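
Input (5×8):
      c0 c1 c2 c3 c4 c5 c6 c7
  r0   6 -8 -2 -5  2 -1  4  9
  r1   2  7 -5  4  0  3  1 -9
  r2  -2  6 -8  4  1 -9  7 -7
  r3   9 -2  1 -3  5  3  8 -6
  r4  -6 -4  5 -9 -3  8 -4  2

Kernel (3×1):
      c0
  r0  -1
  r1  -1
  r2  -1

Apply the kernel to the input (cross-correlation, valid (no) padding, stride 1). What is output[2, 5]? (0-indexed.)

The receptive field on the input at this output position is [-9 / 3 / 8]. Elementwise product with the kernel and sum: -9·-1 + 3·-1 + 8·-1.

-2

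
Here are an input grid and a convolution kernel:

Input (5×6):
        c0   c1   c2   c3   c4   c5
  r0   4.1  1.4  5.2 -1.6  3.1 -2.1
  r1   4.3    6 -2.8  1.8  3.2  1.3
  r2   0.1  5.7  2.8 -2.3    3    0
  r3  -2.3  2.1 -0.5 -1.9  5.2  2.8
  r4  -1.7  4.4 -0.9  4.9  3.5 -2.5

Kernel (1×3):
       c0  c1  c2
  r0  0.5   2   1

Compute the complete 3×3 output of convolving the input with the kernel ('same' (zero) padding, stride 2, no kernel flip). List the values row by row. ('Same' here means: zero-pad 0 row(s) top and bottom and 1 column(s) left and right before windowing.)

Output[0,0]: The receptive field on the zero-padded input at this output position is [0 4.1 1.4]. Elementwise product with the kernel and sum: 0·0.5 + 4.1·2 + 1.4·1.

9.6 9.5 3.3
5.9 6.15 4.85
1 5.3 6.95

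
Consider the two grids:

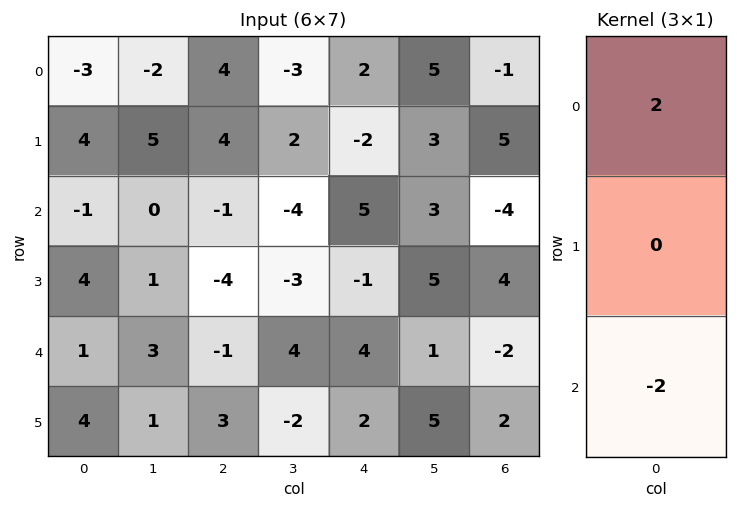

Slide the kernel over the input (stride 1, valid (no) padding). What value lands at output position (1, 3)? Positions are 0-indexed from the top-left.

10

The receptive field on the input at this output position is [2 / -4 / -3]. Elementwise product with the kernel and sum: 2·2 + -3·-2.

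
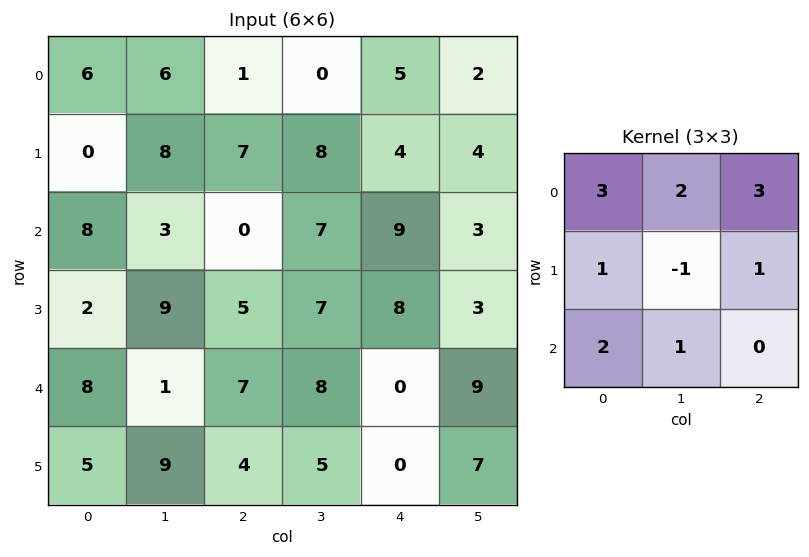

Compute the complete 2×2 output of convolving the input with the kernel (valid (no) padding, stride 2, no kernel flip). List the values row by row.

51 28
45 69

Output[0,0]: The receptive field on the input at this output position is [6 6 1 / 0 8 7 / 8 3 0]. Elementwise product with the kernel and sum: 6·3 + 6·2 + 1·3 + 0·1 + 8·-1 + 7·1 + 8·2 + 3·1.
Output[0,1]: The receptive field on the input at this output position is [1 0 5 / 7 8 4 / 0 7 9]. Elementwise product with the kernel and sum: 1·3 + 0·2 + 5·3 + 7·1 + 8·-1 + 4·1 + 0·2 + 7·1.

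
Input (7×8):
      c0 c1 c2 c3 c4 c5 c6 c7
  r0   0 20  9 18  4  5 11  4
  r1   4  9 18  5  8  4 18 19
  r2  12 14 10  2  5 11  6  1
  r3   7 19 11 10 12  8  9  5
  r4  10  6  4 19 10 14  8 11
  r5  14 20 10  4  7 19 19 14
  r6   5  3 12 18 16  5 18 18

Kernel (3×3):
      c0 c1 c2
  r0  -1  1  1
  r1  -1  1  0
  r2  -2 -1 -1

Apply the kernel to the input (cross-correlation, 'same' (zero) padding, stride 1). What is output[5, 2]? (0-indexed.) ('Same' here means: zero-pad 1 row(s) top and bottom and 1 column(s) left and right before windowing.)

The receptive field on the zero-padded input at this output position is [6 4 19 / 20 10 4 / 3 12 18]. Elementwise product with the kernel and sum: 6·-1 + 4·1 + 19·1 + 20·-1 + 10·1 + 3·-2 + 12·-1 + 18·-1.

-29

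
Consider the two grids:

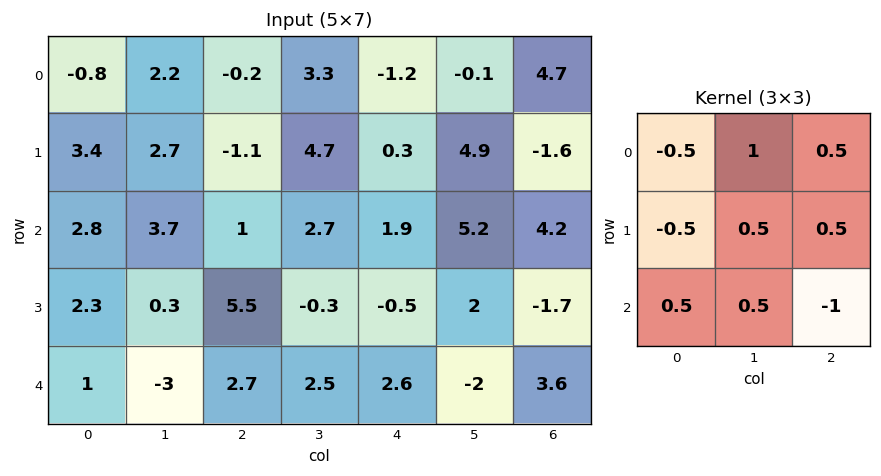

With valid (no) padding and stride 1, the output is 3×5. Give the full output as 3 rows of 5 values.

3.85 0.45 5.8 -5.55 3.7
-2.8 3.1 10.3 0.2 10.15
0.85 0.3 0 8.6 3.45

Output[0,0]: The receptive field on the input at this output position is [-0.8 2.2 -0.2 / 3.4 2.7 -1.1 / 2.8 3.7 1]. Elementwise product with the kernel and sum: -0.8·-0.5 + 2.2·1 + -0.2·0.5 + 3.4·-0.5 + 2.7·0.5 + -1.1·0.5 + 2.8·0.5 + 3.7·0.5 + 1·-1.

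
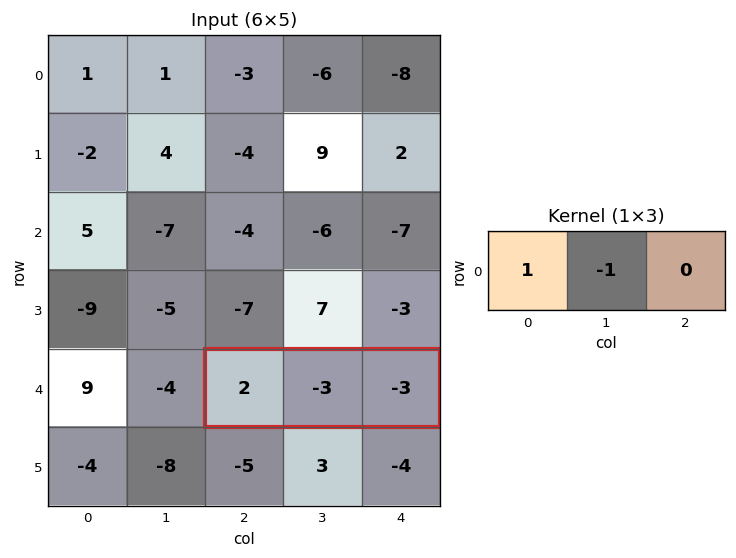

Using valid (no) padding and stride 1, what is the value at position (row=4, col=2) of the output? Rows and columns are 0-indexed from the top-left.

5

The receptive field on the input at this output position is [2 -3 -3]. Elementwise product with the kernel and sum: 2·1 + -3·-1.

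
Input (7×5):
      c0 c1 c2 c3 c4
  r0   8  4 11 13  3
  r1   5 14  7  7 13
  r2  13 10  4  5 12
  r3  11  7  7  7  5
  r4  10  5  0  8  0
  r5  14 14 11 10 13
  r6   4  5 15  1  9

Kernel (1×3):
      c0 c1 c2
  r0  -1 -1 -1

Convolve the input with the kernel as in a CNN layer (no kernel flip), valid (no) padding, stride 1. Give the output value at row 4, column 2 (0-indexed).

-8

The receptive field on the input at this output position is [0 8 0]. Elementwise product with the kernel and sum: 0·-1 + 8·-1 + 0·-1.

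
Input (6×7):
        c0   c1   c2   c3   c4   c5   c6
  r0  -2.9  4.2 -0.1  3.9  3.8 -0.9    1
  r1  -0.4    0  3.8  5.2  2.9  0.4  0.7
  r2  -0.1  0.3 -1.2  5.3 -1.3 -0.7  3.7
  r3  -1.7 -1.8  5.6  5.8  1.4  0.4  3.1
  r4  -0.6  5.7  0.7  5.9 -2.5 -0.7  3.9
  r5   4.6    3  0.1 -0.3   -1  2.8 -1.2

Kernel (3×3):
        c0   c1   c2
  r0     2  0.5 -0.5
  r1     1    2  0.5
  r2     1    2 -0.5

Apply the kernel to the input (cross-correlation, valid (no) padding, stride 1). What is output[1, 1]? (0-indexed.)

The receptive field on the input at this output position is [0 3.8 5.2 / 0.3 -1.2 5.3 / -1.8 5.6 5.8]. Elementwise product with the kernel and sum: 0·2 + 3.8·0.5 + 5.2·-0.5 + 0.3·1 + -1.2·2 + 5.3·0.5 + -1.8·1 + 5.6·2 + 5.8·-0.5.

6.35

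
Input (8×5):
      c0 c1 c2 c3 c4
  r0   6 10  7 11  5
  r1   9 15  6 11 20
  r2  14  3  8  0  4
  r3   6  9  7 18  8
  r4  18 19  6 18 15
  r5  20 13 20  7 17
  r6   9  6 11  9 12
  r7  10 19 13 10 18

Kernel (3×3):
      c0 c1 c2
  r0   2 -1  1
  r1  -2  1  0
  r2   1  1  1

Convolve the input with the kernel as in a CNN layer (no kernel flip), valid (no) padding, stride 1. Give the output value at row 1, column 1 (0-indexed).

71

The receptive field on the input at this output position is [15 6 11 / 3 8 0 / 9 7 18]. Elementwise product with the kernel and sum: 15·2 + 6·-1 + 11·1 + 3·-2 + 8·1 + 9·1 + 7·1 + 18·1.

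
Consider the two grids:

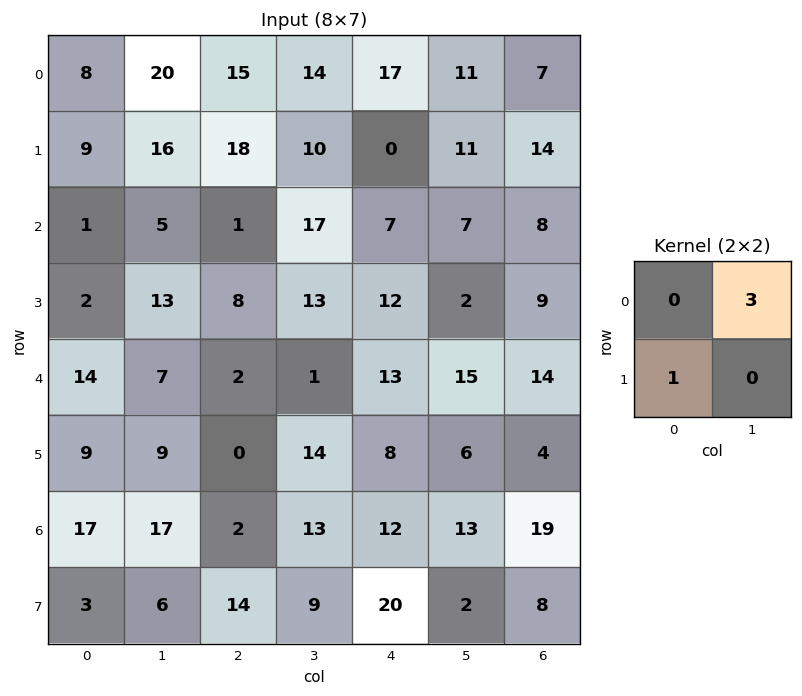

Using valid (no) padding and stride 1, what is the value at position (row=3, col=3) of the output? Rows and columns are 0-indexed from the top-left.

37

The receptive field on the input at this output position is [13 12 / 1 13]. Elementwise product with the kernel and sum: 12·3 + 1·1.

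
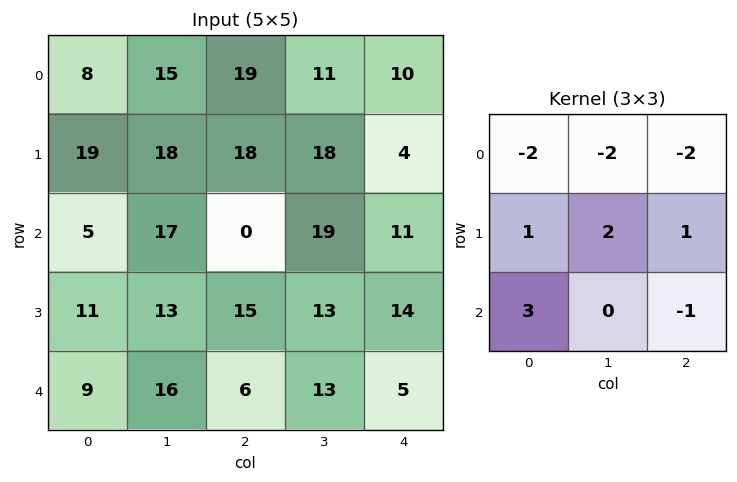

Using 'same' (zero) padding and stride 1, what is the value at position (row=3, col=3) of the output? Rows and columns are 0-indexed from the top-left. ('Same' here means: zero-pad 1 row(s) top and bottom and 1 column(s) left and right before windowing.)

8

The receptive field on the zero-padded input at this output position is [0 19 11 / 15 13 14 / 6 13 5]. Elementwise product with the kernel and sum: 0·-2 + 19·-2 + 11·-2 + 15·1 + 13·2 + 14·1 + 6·3 + 5·-1.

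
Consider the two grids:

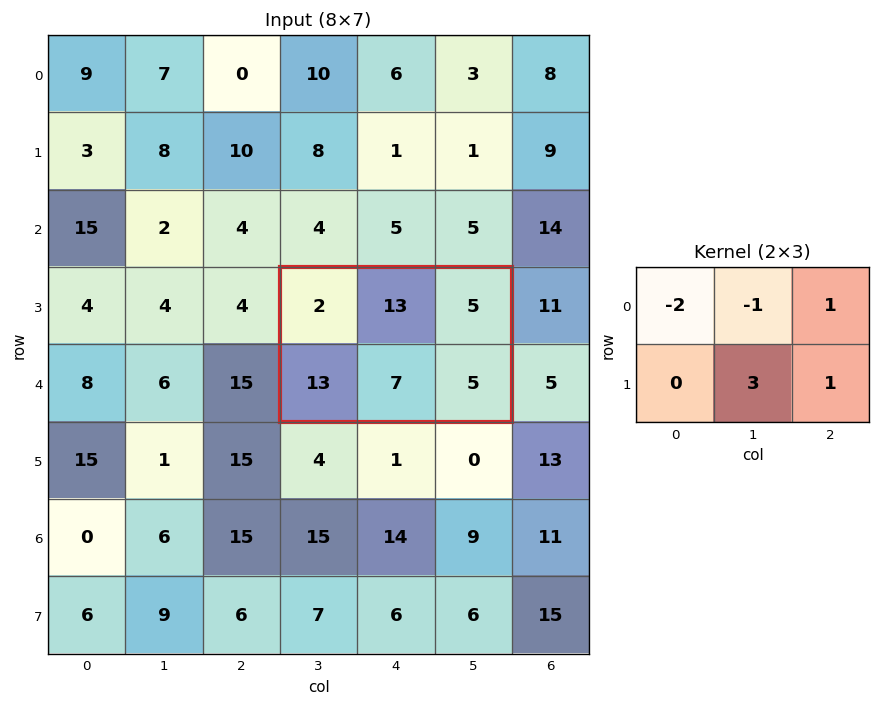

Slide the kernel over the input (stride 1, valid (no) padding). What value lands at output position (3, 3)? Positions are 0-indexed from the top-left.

14

The receptive field on the input at this output position is [2 13 5 / 13 7 5]. Elementwise product with the kernel and sum: 2·-2 + 13·-1 + 5·1 + 7·3 + 5·1.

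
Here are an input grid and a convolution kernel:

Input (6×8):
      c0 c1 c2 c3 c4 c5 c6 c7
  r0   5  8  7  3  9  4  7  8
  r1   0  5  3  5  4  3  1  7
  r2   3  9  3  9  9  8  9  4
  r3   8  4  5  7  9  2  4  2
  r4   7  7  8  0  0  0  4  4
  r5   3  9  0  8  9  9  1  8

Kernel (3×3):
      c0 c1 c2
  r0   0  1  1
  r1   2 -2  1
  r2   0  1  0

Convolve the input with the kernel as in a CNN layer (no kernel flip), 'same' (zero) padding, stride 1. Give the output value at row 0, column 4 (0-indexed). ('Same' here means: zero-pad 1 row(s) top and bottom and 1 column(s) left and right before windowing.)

-4

The receptive field on the zero-padded input at this output position is [0 0 0 / 3 9 4 / 5 4 3]. Elementwise product with the kernel and sum: 0·1 + 0·1 + 3·2 + 9·-2 + 4·1 + 4·1.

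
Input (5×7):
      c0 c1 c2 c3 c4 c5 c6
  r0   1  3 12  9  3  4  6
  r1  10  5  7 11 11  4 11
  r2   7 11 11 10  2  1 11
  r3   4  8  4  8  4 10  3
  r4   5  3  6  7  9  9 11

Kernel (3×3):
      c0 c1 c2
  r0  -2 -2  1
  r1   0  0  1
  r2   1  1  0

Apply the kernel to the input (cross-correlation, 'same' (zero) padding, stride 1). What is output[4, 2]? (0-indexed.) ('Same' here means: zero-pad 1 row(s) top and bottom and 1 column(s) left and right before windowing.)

The receptive field on the zero-padded input at this output position is [8 4 8 / 3 6 7 / 0 0 0]. Elementwise product with the kernel and sum: 8·-2 + 4·-2 + 8·1 + 7·1 + 0·1 + 0·1.

-9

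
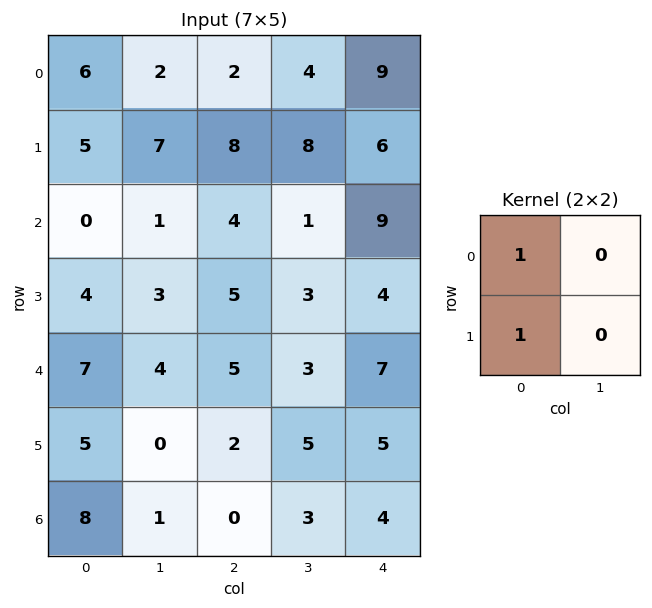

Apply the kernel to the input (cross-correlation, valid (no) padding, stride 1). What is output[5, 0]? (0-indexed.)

The receptive field on the input at this output position is [5 0 / 8 1]. Elementwise product with the kernel and sum: 5·1 + 8·1.

13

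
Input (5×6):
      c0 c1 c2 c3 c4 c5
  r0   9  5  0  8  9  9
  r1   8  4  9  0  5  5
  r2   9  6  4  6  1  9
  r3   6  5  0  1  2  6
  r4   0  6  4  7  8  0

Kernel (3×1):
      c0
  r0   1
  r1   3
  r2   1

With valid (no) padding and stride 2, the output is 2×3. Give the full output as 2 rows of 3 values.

42 31 25
27 8 15

Output[0,0]: The receptive field on the input at this output position is [9 / 8 / 9]. Elementwise product with the kernel and sum: 9·1 + 8·3 + 9·1.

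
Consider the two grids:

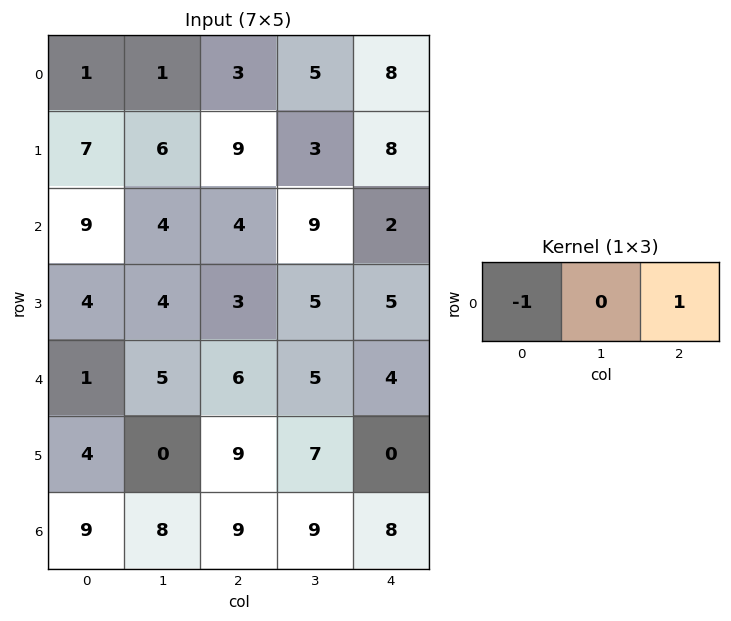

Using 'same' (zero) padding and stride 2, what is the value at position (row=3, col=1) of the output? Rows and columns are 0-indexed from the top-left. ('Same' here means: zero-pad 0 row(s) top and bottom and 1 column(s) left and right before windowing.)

1

The receptive field on the zero-padded input at this output position is [8 9 9]. Elementwise product with the kernel and sum: 8·-1 + 9·1.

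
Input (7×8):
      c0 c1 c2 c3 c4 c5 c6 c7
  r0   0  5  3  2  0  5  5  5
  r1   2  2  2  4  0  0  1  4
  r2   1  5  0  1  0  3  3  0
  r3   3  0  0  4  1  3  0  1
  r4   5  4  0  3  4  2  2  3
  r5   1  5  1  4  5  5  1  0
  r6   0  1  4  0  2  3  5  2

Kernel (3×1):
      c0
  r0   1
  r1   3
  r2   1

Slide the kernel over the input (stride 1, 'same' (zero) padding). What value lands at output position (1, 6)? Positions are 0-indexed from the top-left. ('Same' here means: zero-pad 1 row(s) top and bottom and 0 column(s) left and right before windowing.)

11

The receptive field on the zero-padded input at this output position is [5 / 1 / 3]. Elementwise product with the kernel and sum: 5·1 + 1·3 + 3·1.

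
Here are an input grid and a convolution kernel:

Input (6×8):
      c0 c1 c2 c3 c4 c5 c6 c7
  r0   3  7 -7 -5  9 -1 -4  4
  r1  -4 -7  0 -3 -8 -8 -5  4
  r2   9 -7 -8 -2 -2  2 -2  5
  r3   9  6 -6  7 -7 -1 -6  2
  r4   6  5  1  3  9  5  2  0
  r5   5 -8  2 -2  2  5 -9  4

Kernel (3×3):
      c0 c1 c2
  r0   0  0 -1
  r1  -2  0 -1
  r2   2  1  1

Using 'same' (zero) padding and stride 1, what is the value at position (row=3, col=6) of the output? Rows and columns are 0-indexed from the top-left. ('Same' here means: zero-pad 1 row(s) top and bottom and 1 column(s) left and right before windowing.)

7

The receptive field on the zero-padded input at this output position is [2 -2 5 / -1 -6 2 / 5 2 0]. Elementwise product with the kernel and sum: 5·-1 + -1·-2 + 2·-1 + 5·2 + 2·1 + 0·1.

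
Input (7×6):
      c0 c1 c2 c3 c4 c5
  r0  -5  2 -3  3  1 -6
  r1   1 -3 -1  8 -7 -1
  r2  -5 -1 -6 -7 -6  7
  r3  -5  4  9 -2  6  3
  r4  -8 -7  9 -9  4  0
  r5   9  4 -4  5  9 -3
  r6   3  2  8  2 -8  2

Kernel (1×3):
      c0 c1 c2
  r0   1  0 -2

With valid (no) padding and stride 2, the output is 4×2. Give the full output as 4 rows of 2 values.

Output[0,0]: The receptive field on the input at this output position is [-5 2 -3]. Elementwise product with the kernel and sum: -5·1 + -3·-2.
Output[0,1]: The receptive field on the input at this output position is [-3 3 1]. Elementwise product with the kernel and sum: -3·1 + 1·-2.

1 -5
7 6
-26 1
-13 24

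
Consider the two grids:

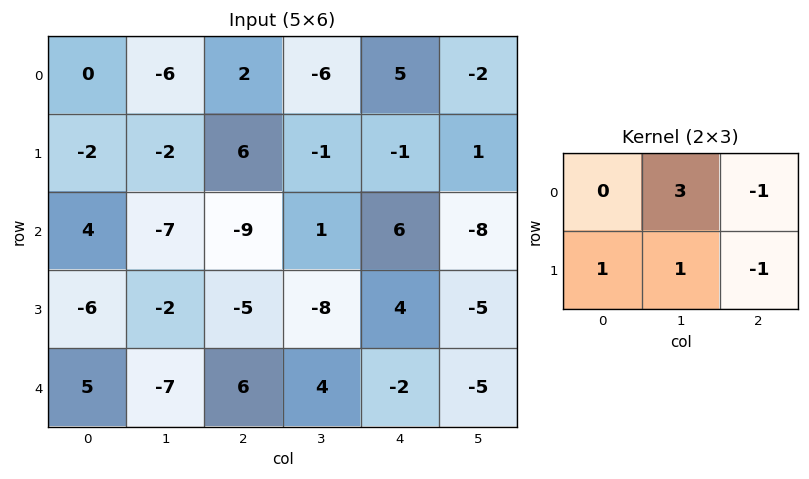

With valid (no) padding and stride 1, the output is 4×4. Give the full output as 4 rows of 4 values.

Output[0,0]: The receptive field on the input at this output position is [0 -6 2 / -2 -2 6]. Elementwise product with the kernel and sum: -6·3 + 2·-1 + -2·1 + -2·1 + 6·-1.

-30 17 -17 14
-6 2 -16 11
-15 -27 -20 27
-9 -12 -16 24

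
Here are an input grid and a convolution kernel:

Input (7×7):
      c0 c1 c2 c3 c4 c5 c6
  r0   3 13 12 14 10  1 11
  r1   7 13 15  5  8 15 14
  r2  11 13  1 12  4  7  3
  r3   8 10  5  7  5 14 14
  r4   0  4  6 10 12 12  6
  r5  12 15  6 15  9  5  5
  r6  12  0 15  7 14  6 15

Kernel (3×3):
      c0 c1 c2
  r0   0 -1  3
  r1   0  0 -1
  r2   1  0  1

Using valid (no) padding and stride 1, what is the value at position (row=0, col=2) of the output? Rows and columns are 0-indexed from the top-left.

The receptive field on the input at this output position is [12 14 10 / 15 5 8 / 1 12 4]. Elementwise product with the kernel and sum: 14·-1 + 10·3 + 8·-1 + 1·1 + 4·1.

13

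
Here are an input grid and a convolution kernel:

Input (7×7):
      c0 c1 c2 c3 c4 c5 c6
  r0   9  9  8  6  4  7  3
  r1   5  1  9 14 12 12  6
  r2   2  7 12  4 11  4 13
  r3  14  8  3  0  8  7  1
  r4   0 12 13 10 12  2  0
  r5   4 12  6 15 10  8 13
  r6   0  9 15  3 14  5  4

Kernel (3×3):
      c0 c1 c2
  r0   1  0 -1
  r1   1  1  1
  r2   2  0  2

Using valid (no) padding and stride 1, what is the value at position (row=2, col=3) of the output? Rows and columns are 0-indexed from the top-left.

The receptive field on the input at this output position is [4 11 4 / 0 8 7 / 10 12 2]. Elementwise product with the kernel and sum: 4·1 + 4·-1 + 0·1 + 8·1 + 7·1 + 10·2 + 2·2.

39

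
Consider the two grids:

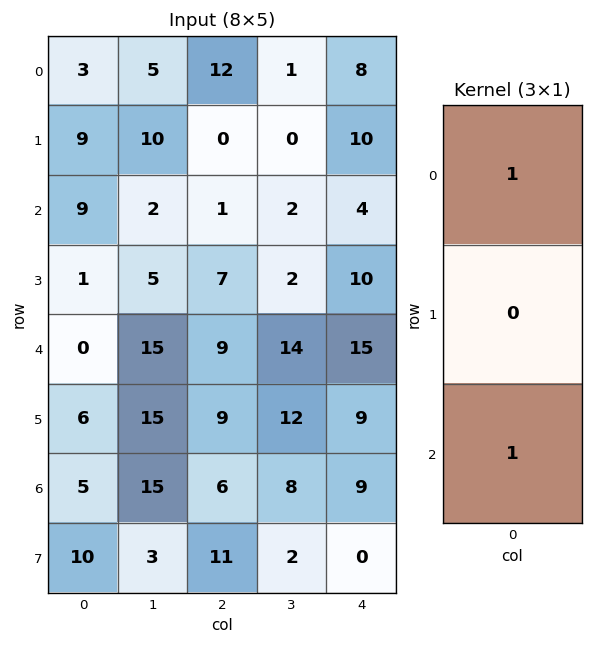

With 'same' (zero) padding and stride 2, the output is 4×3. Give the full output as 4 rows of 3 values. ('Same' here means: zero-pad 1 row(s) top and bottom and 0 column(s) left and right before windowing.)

9 0 10
10 7 20
7 16 19
16 20 9

Output[0,0]: The receptive field on the zero-padded input at this output position is [0 / 3 / 9]. Elementwise product with the kernel and sum: 0·1 + 9·1.
Output[0,1]: The receptive field on the zero-padded input at this output position is [0 / 12 / 0]. Elementwise product with the kernel and sum: 0·1 + 0·1.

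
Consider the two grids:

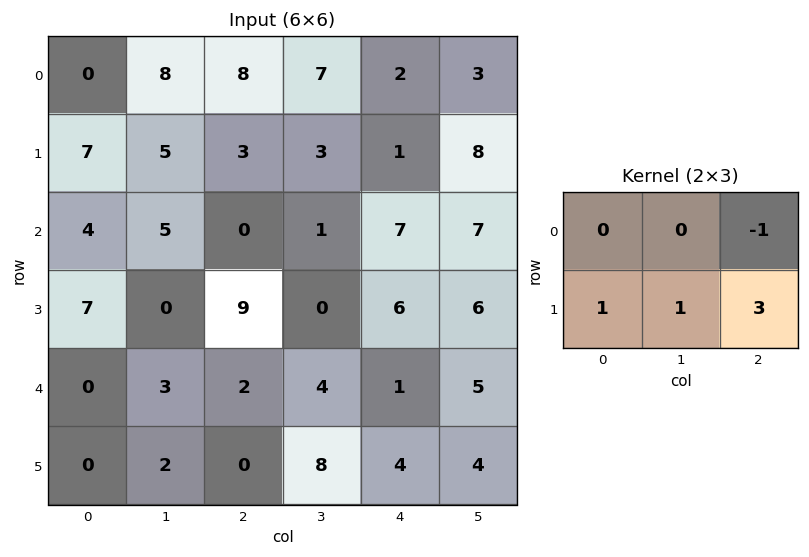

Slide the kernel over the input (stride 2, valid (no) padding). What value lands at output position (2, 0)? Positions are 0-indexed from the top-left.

0

The receptive field on the input at this output position is [0 3 2 / 0 2 0]. Elementwise product with the kernel and sum: 2·-1 + 0·1 + 2·1 + 0·3.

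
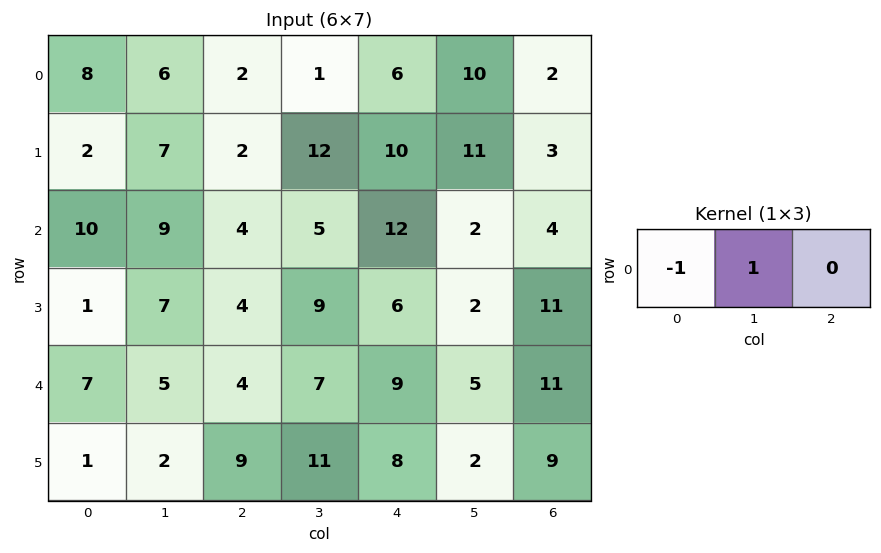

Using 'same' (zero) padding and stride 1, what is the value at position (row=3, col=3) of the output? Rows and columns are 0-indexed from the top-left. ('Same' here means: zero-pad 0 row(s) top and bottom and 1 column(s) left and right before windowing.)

5

The receptive field on the zero-padded input at this output position is [4 9 6]. Elementwise product with the kernel and sum: 4·-1 + 9·1.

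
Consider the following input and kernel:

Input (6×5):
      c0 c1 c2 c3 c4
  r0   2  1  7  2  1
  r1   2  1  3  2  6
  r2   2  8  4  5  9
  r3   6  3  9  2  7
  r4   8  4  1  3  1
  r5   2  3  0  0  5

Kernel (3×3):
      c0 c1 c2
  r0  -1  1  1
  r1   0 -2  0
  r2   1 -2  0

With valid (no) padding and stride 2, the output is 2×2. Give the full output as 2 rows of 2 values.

Output[0,0]: The receptive field on the input at this output position is [2 1 7 / 2 1 3 / 2 8 4]. Elementwise product with the kernel and sum: 2·-1 + 1·1 + 7·1 + 1·-2 + 2·1 + 8·-2.
Output[0,1]: The receptive field on the input at this output position is [7 2 1 / 3 2 6 / 4 5 9]. Elementwise product with the kernel and sum: 7·-1 + 2·1 + 1·1 + 2·-2 + 4·1 + 5·-2.

-10 -14
4 1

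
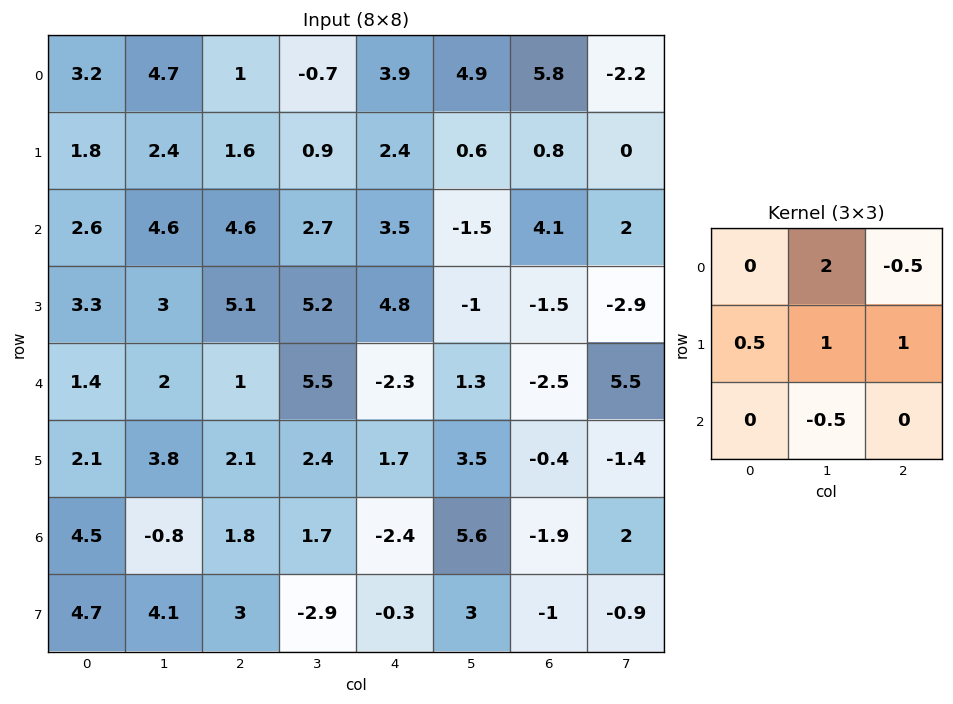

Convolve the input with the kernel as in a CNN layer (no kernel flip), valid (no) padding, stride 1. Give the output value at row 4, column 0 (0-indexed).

The receptive field on the input at this output position is [1.4 2 1 / 2.1 3.8 2.1 / 4.5 -0.8 1.8]. Elementwise product with the kernel and sum: 2·2 + 1·-0.5 + 2.1·0.5 + 3.8·1 + 2.1·1 + -0.8·-0.5.

10.85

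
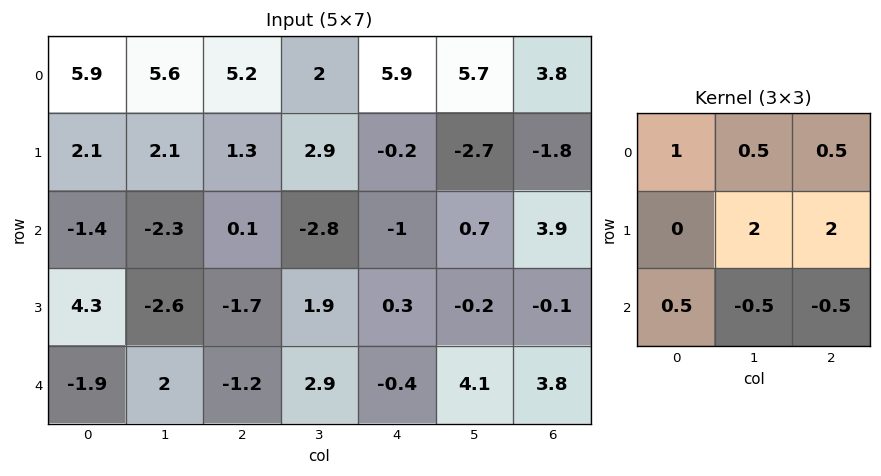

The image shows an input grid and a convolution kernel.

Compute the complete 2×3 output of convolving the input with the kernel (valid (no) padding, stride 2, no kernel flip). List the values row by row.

Output[0,0]: The receptive field on the input at this output position is [5.9 5.6 5.2 / 2.1 2.1 1.3 / -1.4 -2.3 0.1]. Elementwise product with the kernel and sum: 5.9·1 + 5.6·0.5 + 5.2·0.5 + 2.1·2 + 1.3·2 + -1.4·0.5 + -2.3·-0.5 + 0.1·-0.5.
Output[0,1]: The receptive field on the input at this output position is [5.2 2 5.9 / 1.3 2.9 -0.2 / 0.1 -2.8 -1]. Elementwise product with the kernel and sum: 5.2·1 + 2·0.5 + 5.9·0.5 + 2.9·2 + -0.2·2 + 0.1·0.5 + -2.8·-0.5 + -1·-0.5.

18.5 16.5 -1.15
-12.45 0.75 -3.45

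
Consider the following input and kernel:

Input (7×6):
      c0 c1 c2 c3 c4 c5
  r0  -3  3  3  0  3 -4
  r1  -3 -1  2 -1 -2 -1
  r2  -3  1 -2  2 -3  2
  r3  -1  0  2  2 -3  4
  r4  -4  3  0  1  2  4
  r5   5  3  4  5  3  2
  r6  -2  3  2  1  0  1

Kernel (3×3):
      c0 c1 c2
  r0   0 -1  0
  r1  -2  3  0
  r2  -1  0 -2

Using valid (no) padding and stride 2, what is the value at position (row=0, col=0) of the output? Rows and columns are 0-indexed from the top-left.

The receptive field on the input at this output position is [-3 3 3 / -3 -1 2 / -3 1 -2]. Elementwise product with the kernel and sum: 3·-1 + -3·-2 + -1·3 + -3·-1 + -2·-2.

7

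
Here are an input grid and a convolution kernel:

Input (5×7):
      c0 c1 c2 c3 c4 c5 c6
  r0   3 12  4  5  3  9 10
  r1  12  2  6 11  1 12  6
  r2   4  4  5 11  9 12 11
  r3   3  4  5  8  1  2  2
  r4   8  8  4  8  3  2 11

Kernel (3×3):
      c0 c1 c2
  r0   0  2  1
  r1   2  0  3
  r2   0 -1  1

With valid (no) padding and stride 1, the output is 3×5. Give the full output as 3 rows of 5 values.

71 56 26 76 47
34 67 53 73 81
30 57 39 51 52

Output[0,0]: The receptive field on the input at this output position is [3 12 4 / 12 2 6 / 4 4 5]. Elementwise product with the kernel and sum: 12·2 + 4·1 + 12·2 + 6·3 + 4·-1 + 5·1.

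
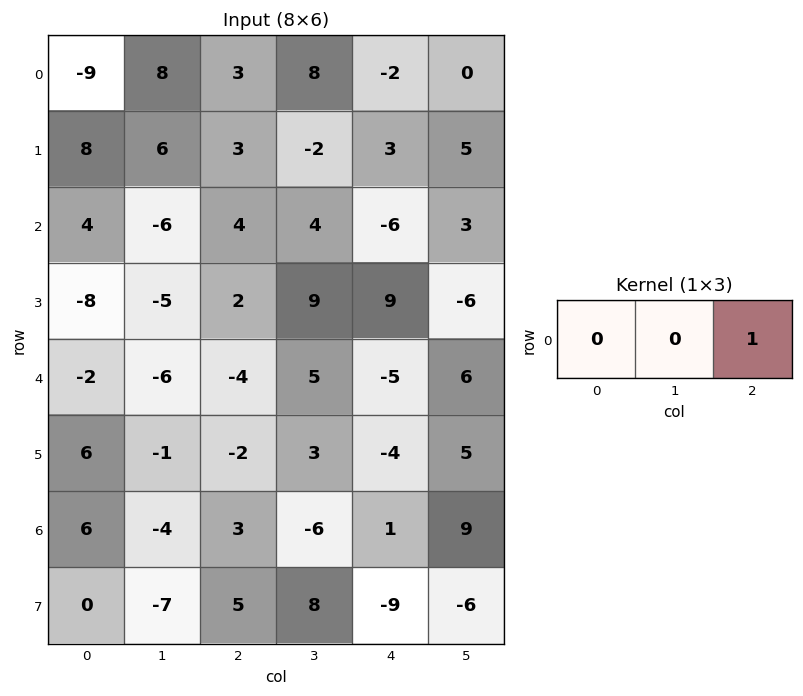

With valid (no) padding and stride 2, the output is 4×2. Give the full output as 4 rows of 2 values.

Output[0,0]: The receptive field on the input at this output position is [-9 8 3]. Elementwise product with the kernel and sum: 3·1.
Output[0,1]: The receptive field on the input at this output position is [3 8 -2]. Elementwise product with the kernel and sum: -2·1.

3 -2
4 -6
-4 -5
3 1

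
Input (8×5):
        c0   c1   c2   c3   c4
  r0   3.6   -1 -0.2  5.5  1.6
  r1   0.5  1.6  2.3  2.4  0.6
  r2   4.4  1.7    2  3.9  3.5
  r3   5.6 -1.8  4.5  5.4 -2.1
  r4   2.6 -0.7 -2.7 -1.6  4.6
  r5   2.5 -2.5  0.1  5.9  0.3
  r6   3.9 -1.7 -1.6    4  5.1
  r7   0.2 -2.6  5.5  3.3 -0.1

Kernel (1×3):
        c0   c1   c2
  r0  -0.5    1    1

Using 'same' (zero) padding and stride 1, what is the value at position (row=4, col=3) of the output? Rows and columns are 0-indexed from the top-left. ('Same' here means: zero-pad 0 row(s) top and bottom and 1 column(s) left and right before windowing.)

The receptive field on the zero-padded input at this output position is [-2.7 -1.6 4.6]. Elementwise product with the kernel and sum: -2.7·-0.5 + -1.6·1 + 4.6·1.

4.35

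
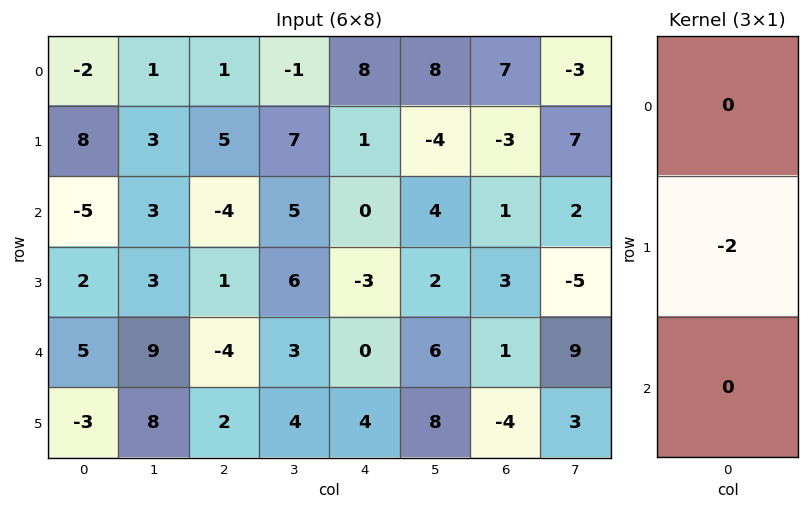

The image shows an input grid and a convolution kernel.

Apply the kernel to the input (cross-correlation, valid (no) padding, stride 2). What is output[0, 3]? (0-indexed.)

The receptive field on the input at this output position is [7 / -3 / 1]. Elementwise product with the kernel and sum: -3·-2.

6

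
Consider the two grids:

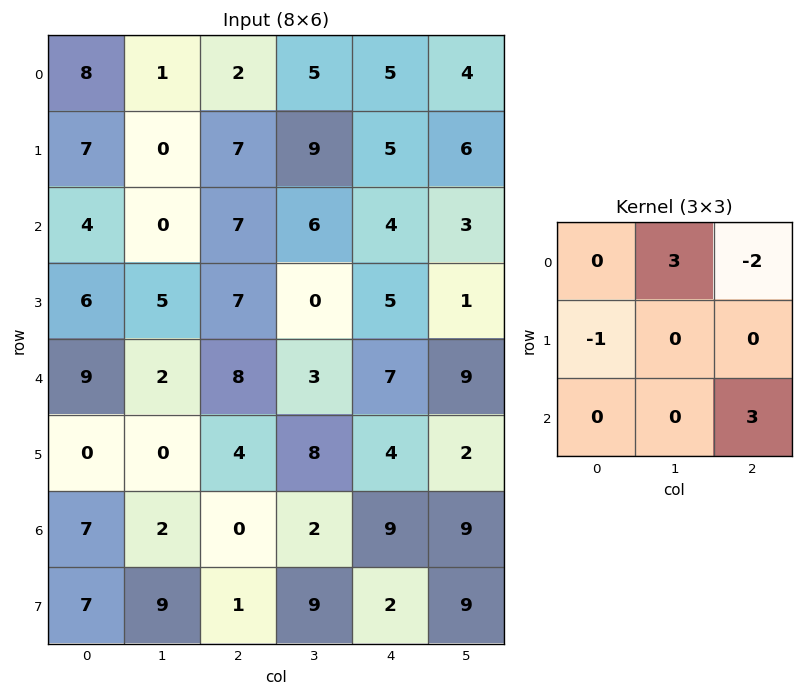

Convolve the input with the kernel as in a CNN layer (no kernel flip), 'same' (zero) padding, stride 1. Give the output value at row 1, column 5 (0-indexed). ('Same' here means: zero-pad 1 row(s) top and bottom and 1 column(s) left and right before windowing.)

The receptive field on the zero-padded input at this output position is [5 4 0 / 5 6 0 / 4 3 0]. Elementwise product with the kernel and sum: 4·3 + 0·-2 + 5·-1 + 0·3.

7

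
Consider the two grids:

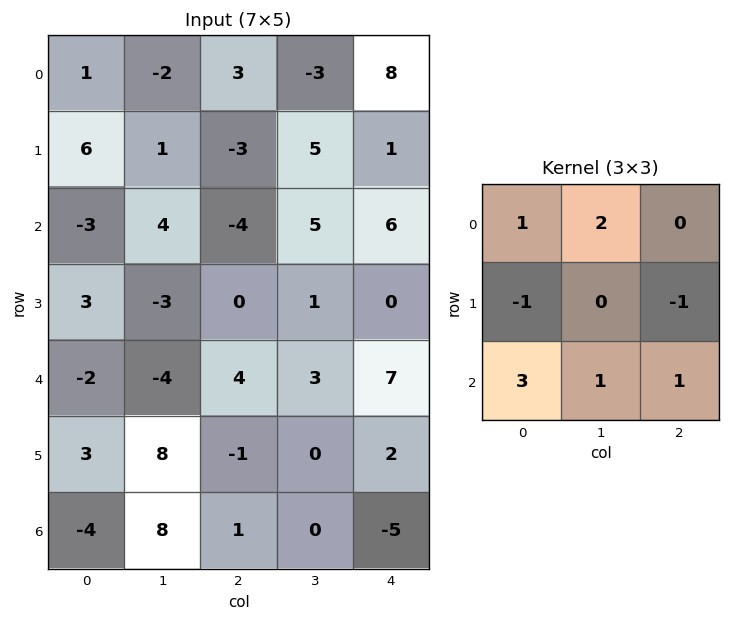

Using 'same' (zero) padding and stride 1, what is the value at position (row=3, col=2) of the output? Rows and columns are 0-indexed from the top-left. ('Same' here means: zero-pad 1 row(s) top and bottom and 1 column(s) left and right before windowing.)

-7

The receptive field on the zero-padded input at this output position is [4 -4 5 / -3 0 1 / -4 4 3]. Elementwise product with the kernel and sum: 4·1 + -4·2 + -3·-1 + 1·-1 + -4·3 + 4·1 + 3·1.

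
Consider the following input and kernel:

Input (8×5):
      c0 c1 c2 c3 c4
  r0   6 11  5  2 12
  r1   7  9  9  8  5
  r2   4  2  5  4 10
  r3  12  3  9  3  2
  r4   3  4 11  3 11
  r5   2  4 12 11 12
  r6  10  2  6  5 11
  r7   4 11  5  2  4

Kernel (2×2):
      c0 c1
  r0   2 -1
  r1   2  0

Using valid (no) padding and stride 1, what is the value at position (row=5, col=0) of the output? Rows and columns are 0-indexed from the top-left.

The receptive field on the input at this output position is [2 4 / 10 2]. Elementwise product with the kernel and sum: 2·2 + 4·-1 + 10·2.

20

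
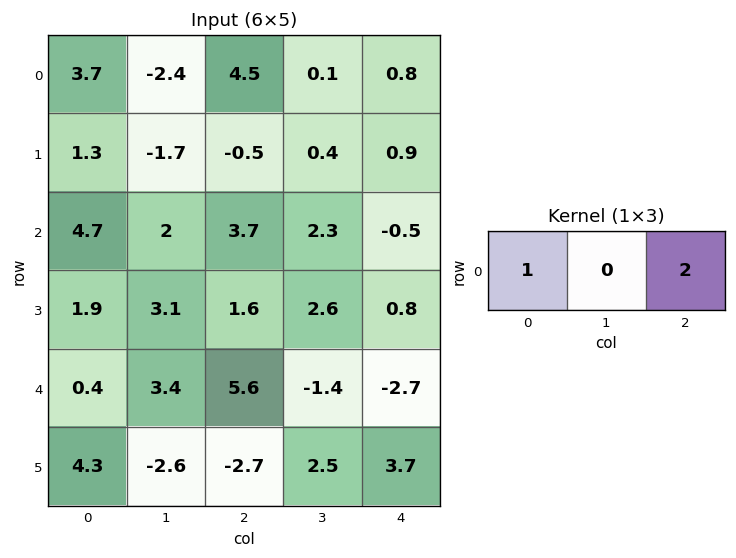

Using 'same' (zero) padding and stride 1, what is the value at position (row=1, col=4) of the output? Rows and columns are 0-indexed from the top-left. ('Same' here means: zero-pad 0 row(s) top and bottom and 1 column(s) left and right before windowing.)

The receptive field on the zero-padded input at this output position is [0.4 0.9 0]. Elementwise product with the kernel and sum: 0.4·1 + 0·2.

0.4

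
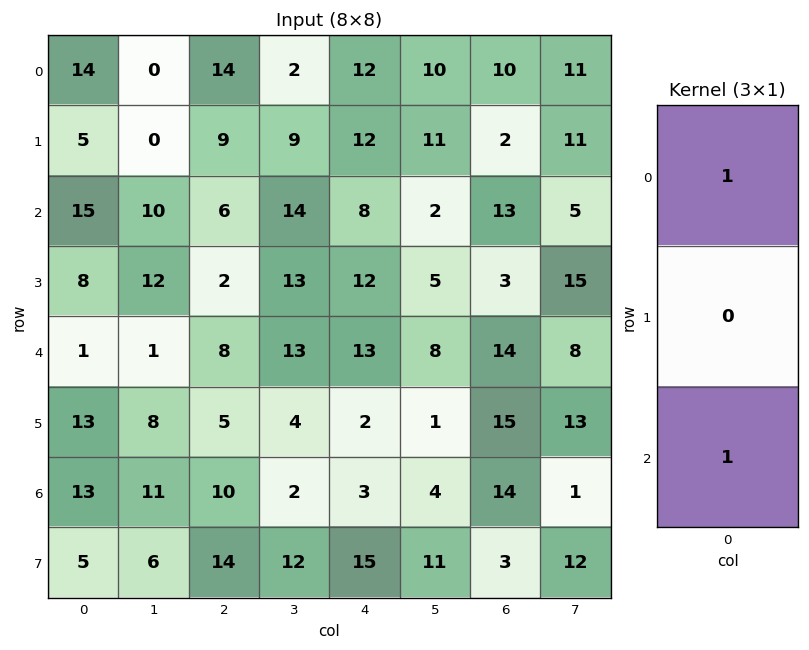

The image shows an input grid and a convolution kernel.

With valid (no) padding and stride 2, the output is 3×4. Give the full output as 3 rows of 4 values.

29 20 20 23
16 14 21 27
14 18 16 28

Output[0,0]: The receptive field on the input at this output position is [14 / 5 / 15]. Elementwise product with the kernel and sum: 14·1 + 15·1.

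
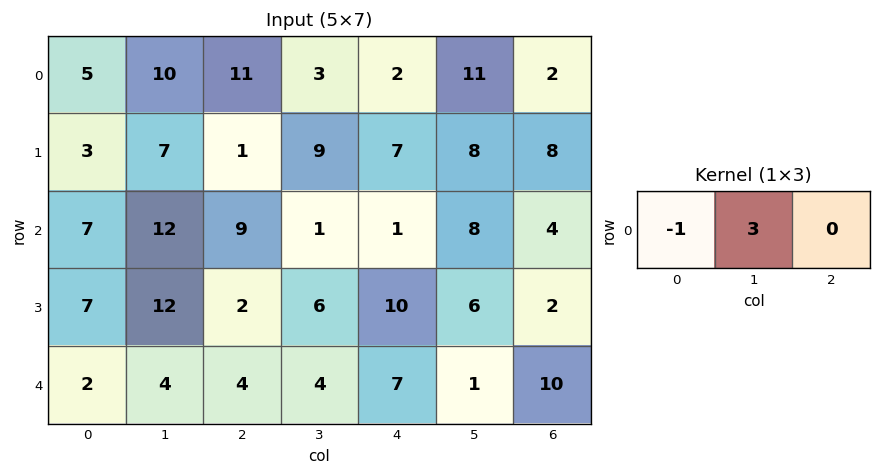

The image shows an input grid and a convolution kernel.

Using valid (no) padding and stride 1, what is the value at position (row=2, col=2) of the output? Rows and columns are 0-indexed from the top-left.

-6

The receptive field on the input at this output position is [9 1 1]. Elementwise product with the kernel and sum: 9·-1 + 1·3.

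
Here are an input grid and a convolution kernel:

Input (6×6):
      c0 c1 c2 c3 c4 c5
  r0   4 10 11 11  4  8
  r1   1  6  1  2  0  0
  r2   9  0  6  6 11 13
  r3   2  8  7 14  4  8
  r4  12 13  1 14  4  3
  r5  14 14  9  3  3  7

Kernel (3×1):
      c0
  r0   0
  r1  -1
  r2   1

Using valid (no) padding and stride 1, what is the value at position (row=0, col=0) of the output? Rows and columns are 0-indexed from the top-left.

The receptive field on the input at this output position is [4 / 1 / 9]. Elementwise product with the kernel and sum: 1·-1 + 9·1.

8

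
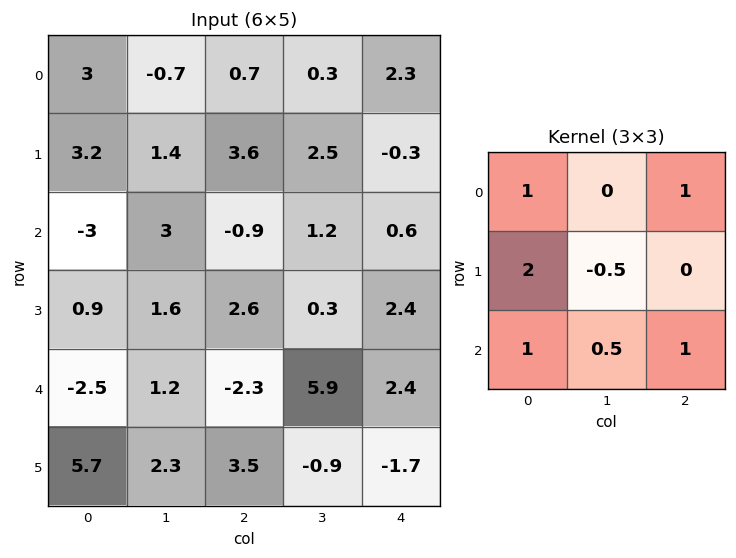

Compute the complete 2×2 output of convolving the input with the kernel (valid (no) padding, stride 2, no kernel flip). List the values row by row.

7 9.25
-7.1 7.8

Output[0,0]: The receptive field on the input at this output position is [3 -0.7 0.7 / 3.2 1.4 3.6 / -3 3 -0.9]. Elementwise product with the kernel and sum: 3·1 + 0.7·1 + 3.2·2 + 1.4·-0.5 + -3·1 + 3·0.5 + -0.9·1.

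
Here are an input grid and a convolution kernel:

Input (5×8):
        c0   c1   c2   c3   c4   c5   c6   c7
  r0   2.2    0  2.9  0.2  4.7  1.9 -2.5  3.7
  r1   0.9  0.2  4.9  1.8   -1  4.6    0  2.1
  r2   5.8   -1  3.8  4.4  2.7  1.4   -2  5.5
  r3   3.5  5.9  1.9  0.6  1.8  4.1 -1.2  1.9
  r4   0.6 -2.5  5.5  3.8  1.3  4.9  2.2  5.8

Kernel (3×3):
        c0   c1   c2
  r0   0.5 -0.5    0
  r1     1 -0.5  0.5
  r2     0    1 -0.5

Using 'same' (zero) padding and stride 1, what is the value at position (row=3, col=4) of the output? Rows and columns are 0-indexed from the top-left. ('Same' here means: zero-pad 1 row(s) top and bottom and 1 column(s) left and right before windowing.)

1.45

The receptive field on the zero-padded input at this output position is [4.4 2.7 1.4 / 0.6 1.8 4.1 / 3.8 1.3 4.9]. Elementwise product with the kernel and sum: 4.4·0.5 + 2.7·-0.5 + 0.6·1 + 1.8·-0.5 + 4.1·0.5 + 1.3·1 + 4.9·-0.5.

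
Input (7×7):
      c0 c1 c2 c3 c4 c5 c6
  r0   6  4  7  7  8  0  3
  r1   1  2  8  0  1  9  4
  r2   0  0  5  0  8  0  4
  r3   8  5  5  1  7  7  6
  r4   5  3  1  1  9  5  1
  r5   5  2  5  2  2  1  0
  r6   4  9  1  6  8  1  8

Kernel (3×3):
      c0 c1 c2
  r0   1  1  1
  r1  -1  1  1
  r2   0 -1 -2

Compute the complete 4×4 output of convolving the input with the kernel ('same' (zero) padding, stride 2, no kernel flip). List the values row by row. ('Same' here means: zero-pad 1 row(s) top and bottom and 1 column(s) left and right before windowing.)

5 2 -18 -1
-15 8 -3 11
12 1 24 9
20 7 8 8

Output[0,0]: The receptive field on the zero-padded input at this output position is [0 0 0 / 0 6 4 / 0 1 2]. Elementwise product with the kernel and sum: 0·1 + 0·1 + 0·1 + 0·-1 + 6·1 + 4·1 + 1·-1 + 2·-2.
Output[0,1]: The receptive field on the zero-padded input at this output position is [0 0 0 / 4 7 7 / 2 8 0]. Elementwise product with the kernel and sum: 0·1 + 0·1 + 0·1 + 4·-1 + 7·1 + 7·1 + 8·-1 + 0·-2.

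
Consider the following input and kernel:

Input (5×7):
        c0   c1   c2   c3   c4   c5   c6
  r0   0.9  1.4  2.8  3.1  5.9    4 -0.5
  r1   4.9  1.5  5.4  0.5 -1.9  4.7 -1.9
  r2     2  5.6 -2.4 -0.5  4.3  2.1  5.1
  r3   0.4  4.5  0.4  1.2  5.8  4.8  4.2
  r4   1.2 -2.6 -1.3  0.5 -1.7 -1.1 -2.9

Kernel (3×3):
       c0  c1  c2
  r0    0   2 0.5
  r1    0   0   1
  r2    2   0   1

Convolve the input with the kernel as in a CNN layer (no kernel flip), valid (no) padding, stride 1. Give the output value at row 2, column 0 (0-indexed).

11.5

The receptive field on the input at this output position is [2 5.6 -2.4 / 0.4 4.5 0.4 / 1.2 -2.6 -1.3]. Elementwise product with the kernel and sum: 5.6·2 + -2.4·0.5 + 0.4·1 + 1.2·2 + -1.3·1.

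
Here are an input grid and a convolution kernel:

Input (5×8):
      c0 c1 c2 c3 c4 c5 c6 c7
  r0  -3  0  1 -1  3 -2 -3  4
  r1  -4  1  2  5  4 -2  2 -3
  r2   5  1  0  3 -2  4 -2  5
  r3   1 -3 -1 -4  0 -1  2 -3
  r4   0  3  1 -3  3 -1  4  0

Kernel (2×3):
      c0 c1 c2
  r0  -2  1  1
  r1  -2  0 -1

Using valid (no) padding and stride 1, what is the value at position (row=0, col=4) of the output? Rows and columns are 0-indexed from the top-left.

-21

The receptive field on the input at this output position is [3 -2 -3 / 4 -2 2]. Elementwise product with the kernel and sum: 3·-2 + -2·1 + -3·1 + 4·-2 + 2·-1.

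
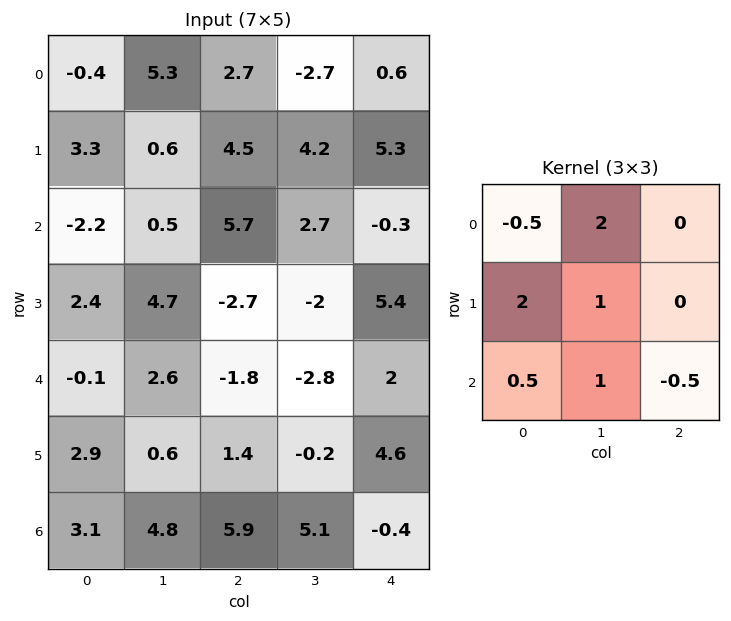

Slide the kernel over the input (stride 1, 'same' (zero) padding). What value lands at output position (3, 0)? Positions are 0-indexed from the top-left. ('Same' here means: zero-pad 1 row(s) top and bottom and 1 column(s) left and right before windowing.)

-3.4

The receptive field on the zero-padded input at this output position is [0 -2.2 0.5 / 0 2.4 4.7 / 0 -0.1 2.6]. Elementwise product with the kernel and sum: 0·-0.5 + -2.2·2 + 0·2 + 2.4·1 + 0·0.5 + -0.1·1 + 2.6·-0.5.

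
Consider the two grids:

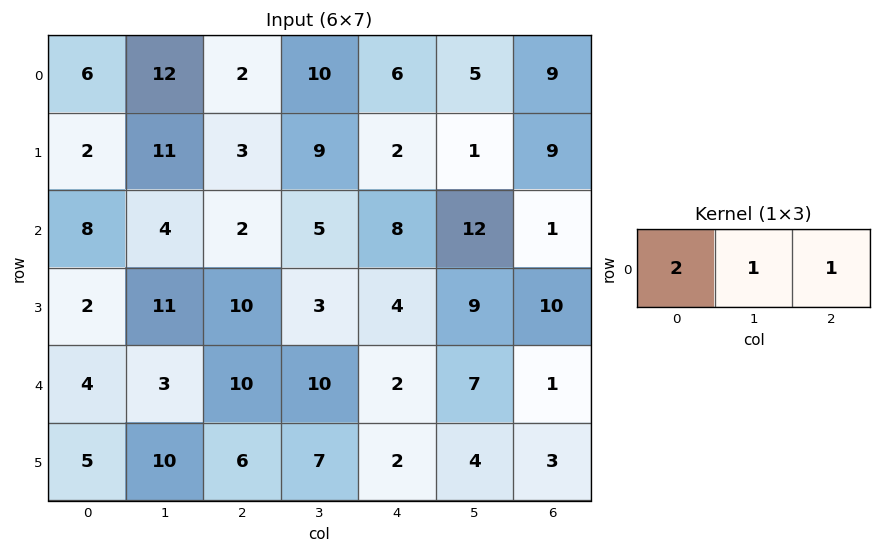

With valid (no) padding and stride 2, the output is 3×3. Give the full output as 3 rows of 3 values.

Output[0,0]: The receptive field on the input at this output position is [6 12 2]. Elementwise product with the kernel and sum: 6·2 + 12·1 + 2·1.

26 20 26
22 17 29
21 32 12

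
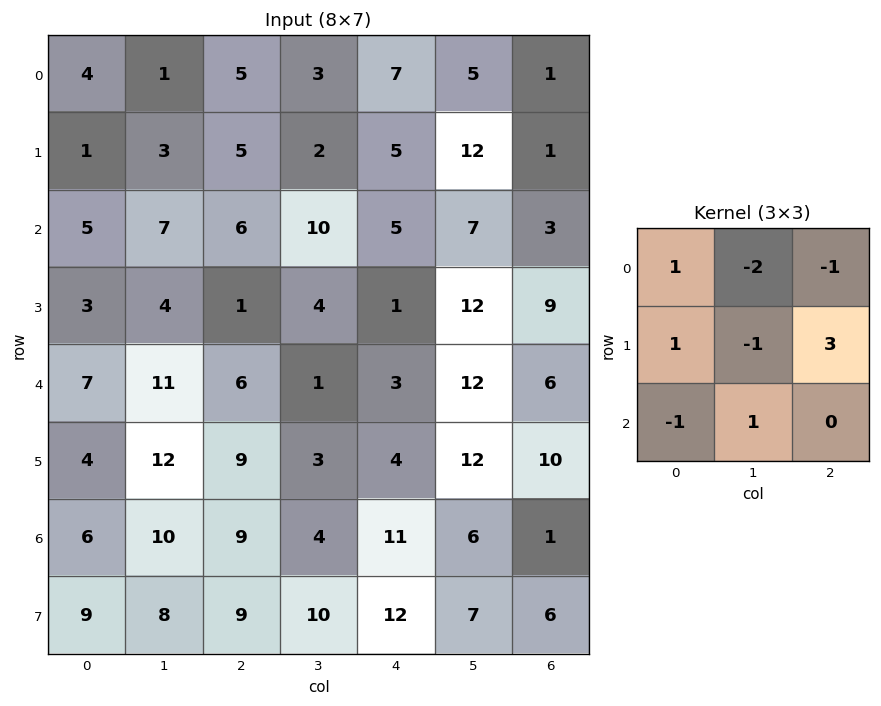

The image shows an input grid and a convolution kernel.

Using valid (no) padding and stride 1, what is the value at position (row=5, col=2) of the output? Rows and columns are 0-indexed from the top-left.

38

The receptive field on the input at this output position is [9 3 4 / 9 4 11 / 9 10 12]. Elementwise product with the kernel and sum: 9·1 + 3·-2 + 4·-1 + 9·1 + 4·-1 + 11·3 + 9·-1 + 10·1.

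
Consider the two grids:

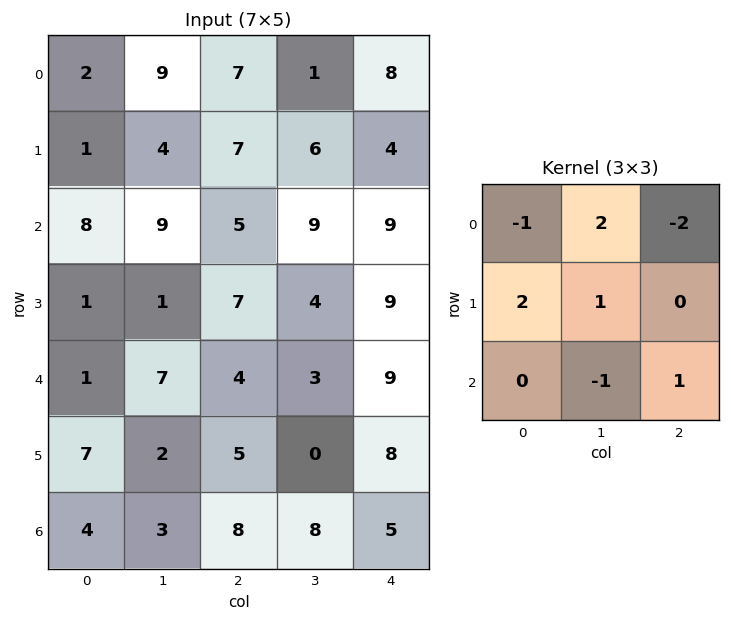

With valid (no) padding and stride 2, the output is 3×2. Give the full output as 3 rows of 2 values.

Output[0,0]: The receptive field on the input at this output position is [2 9 7 / 1 4 7 / 8 9 5]. Elementwise product with the kernel and sum: 2·-1 + 9·2 + 7·-2 + 1·2 + 4·1 + 9·-1 + 5·1.

4 -1
0 19
26 -9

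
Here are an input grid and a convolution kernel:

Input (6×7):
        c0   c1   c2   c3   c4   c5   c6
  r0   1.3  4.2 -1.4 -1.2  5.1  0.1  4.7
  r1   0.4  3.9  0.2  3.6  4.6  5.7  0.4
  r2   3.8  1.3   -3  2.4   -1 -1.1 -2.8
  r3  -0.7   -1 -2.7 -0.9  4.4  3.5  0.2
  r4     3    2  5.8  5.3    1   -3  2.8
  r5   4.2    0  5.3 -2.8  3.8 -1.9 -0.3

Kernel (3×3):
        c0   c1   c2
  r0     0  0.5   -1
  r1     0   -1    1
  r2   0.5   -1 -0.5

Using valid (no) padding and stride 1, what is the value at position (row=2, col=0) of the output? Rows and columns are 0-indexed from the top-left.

-1.45

The receptive field on the input at this output position is [3.8 1.3 -3 / -0.7 -1 -2.7 / 3 2 5.8]. Elementwise product with the kernel and sum: 1.3·0.5 + -3·-1 + -1·-1 + -2.7·1 + 3·0.5 + 2·-1 + 5.8·-0.5.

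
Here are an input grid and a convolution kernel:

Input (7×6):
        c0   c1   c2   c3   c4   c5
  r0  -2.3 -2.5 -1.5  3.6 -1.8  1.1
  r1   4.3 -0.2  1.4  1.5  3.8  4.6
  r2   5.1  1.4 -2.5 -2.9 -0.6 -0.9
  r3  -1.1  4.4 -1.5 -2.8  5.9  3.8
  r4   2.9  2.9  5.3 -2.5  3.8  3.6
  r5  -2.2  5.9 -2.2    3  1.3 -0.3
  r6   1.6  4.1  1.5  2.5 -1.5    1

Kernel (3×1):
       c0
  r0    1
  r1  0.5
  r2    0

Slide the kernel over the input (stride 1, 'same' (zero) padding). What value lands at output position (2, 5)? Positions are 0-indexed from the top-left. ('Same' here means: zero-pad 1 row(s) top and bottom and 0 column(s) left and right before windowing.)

4.15

The receptive field on the zero-padded input at this output position is [4.6 / -0.9 / 3.8]. Elementwise product with the kernel and sum: 4.6·1 + -0.9·0.5.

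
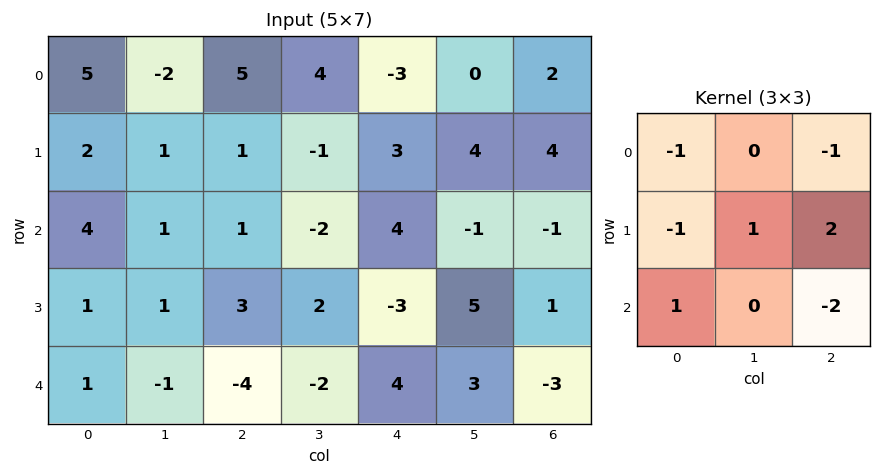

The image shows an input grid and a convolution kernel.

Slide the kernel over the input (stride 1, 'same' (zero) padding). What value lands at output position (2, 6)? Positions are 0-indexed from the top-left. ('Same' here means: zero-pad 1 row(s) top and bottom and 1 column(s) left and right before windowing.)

The receptive field on the zero-padded input at this output position is [4 4 0 / -1 -1 0 / 5 1 0]. Elementwise product with the kernel and sum: 4·-1 + 0·-1 + -1·-1 + -1·1 + 0·2 + 5·1 + 0·-2.

1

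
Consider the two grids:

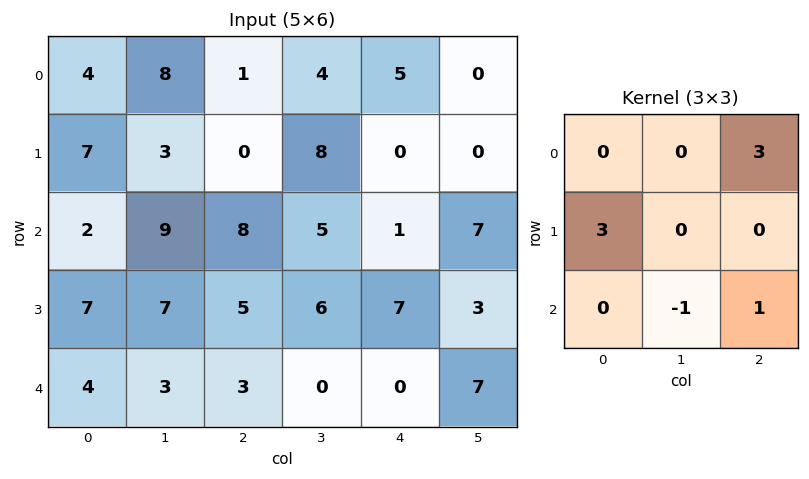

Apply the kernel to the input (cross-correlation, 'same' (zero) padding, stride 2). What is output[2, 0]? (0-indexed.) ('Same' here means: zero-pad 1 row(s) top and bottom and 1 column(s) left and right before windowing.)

The receptive field on the zero-padded input at this output position is [0 7 7 / 0 4 3 / 0 0 0]. Elementwise product with the kernel and sum: 7·3 + 0·3 + 0·-1 + 0·1.

21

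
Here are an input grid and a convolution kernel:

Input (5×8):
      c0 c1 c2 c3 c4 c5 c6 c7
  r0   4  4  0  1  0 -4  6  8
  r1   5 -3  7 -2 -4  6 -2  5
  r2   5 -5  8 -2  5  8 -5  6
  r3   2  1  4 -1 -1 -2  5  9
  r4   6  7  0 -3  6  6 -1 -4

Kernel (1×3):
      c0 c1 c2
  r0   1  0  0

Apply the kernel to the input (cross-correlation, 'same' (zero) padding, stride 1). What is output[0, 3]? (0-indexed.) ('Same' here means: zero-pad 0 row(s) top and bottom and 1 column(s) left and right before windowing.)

The receptive field on the zero-padded input at this output position is [0 1 0]. Elementwise product with the kernel and sum: 0·1.

0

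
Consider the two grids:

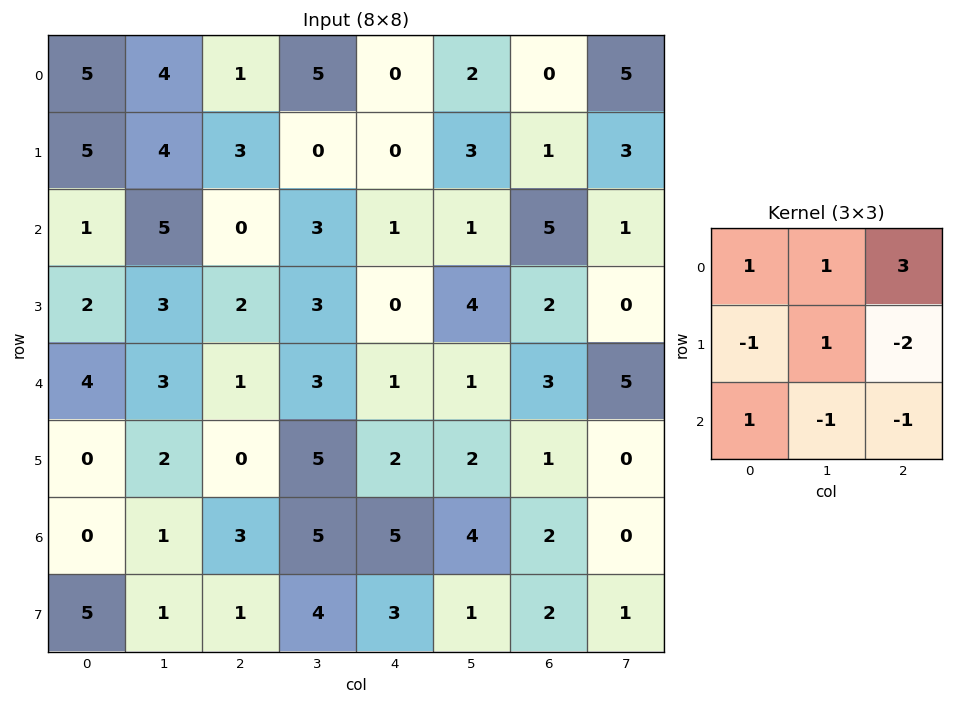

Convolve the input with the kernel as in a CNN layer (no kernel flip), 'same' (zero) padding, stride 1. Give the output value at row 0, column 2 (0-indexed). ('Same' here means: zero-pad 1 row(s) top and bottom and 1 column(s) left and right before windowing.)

-12

The receptive field on the zero-padded input at this output position is [0 0 0 / 4 1 5 / 4 3 0]. Elementwise product with the kernel and sum: 0·1 + 0·1 + 0·3 + 4·-1 + 1·1 + 5·-2 + 4·1 + 3·-1 + 0·-1.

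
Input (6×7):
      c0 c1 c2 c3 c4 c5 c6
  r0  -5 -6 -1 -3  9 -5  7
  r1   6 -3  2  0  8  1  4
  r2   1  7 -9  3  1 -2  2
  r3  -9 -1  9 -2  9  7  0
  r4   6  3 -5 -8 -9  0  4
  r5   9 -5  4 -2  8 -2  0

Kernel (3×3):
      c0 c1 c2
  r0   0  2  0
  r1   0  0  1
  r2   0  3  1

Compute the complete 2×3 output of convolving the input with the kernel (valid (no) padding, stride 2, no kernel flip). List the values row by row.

Output[0,0]: The receptive field on the input at this output position is [-5 -6 -1 / 6 -3 2 / 1 7 -9]. Elementwise product with the kernel and sum: -6·2 + 2·1 + 7·3 + -9·1.
Output[0,1]: The receptive field on the input at this output position is [-1 -3 9 / 2 0 8 / -9 3 1]. Elementwise product with the kernel and sum: -3·2 + 8·1 + 3·3 + 1·1.

2 12 -10
27 -18 0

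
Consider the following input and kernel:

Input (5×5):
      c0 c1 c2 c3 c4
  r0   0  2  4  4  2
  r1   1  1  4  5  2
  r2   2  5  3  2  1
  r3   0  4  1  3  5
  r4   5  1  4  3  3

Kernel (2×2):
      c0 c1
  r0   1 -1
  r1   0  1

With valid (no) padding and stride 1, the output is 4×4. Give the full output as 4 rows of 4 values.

Output[0,0]: The receptive field on the input at this output position is [0 2 / 1 1]. Elementwise product with the kernel and sum: 0·1 + 2·-1 + 1·1.

-1 2 5 4
5 0 1 4
1 3 4 6
-3 7 1 1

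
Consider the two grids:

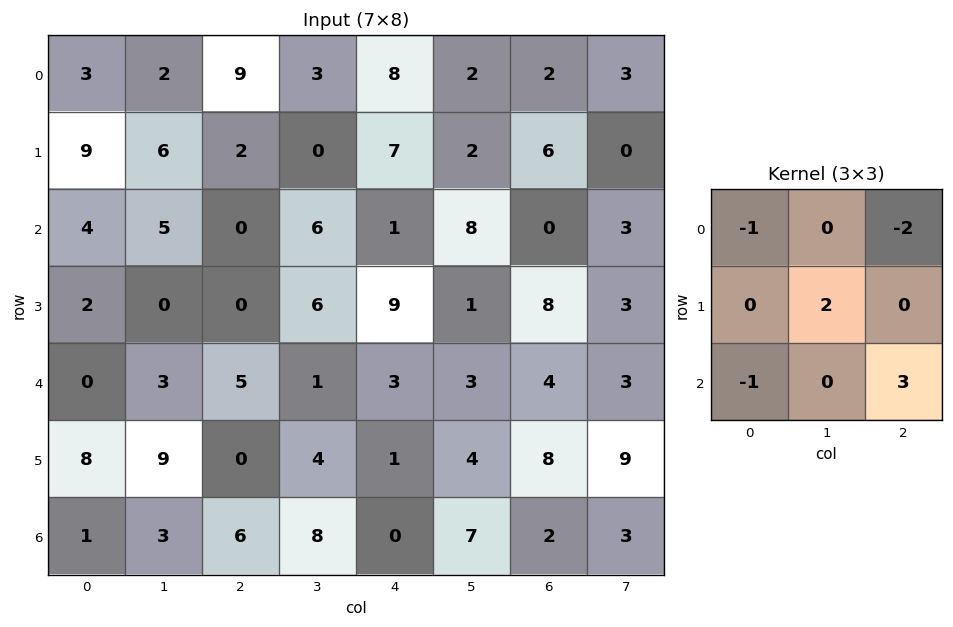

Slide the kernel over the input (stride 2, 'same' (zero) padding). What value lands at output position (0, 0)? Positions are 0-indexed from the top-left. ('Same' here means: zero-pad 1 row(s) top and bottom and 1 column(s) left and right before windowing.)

24

The receptive field on the zero-padded input at this output position is [0 0 0 / 0 3 2 / 0 9 6]. Elementwise product with the kernel and sum: 0·-1 + 0·-2 + 3·2 + 0·-1 + 6·3.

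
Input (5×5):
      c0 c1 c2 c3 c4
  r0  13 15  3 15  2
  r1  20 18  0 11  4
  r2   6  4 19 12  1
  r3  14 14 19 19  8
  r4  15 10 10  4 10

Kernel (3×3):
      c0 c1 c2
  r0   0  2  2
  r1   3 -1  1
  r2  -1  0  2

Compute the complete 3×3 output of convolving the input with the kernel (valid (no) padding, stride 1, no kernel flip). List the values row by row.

Output[0,0]: The receptive field on the input at this output position is [13 15 3 / 20 18 0 / 6 4 19]. Elementwise product with the kernel and sum: 15·2 + 3·2 + 20·3 + 18·-1 + 0·1 + 6·-1 + 19·2.
Output[0,1]: The receptive field on the input at this output position is [15 3 15 / 18 0 11 / 4 19 12]. Elementwise product with the kernel and sum: 3·2 + 15·2 + 18·3 + 0·-1 + 11·1 + 4·-1 + 12·2.

110 121 10
93 51 73
98 102 82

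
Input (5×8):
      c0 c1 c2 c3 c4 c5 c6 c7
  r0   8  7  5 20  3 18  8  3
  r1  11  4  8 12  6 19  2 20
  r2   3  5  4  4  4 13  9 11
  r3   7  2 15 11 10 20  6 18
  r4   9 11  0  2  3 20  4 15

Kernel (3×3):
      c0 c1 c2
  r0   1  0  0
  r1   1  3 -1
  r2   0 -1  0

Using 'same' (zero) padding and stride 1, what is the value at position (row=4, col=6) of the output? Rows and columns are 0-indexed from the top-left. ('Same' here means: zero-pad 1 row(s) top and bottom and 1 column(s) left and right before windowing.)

37

The receptive field on the zero-padded input at this output position is [20 6 18 / 20 4 15 / 0 0 0]. Elementwise product with the kernel and sum: 20·1 + 20·1 + 4·3 + 15·-1 + 0·-1.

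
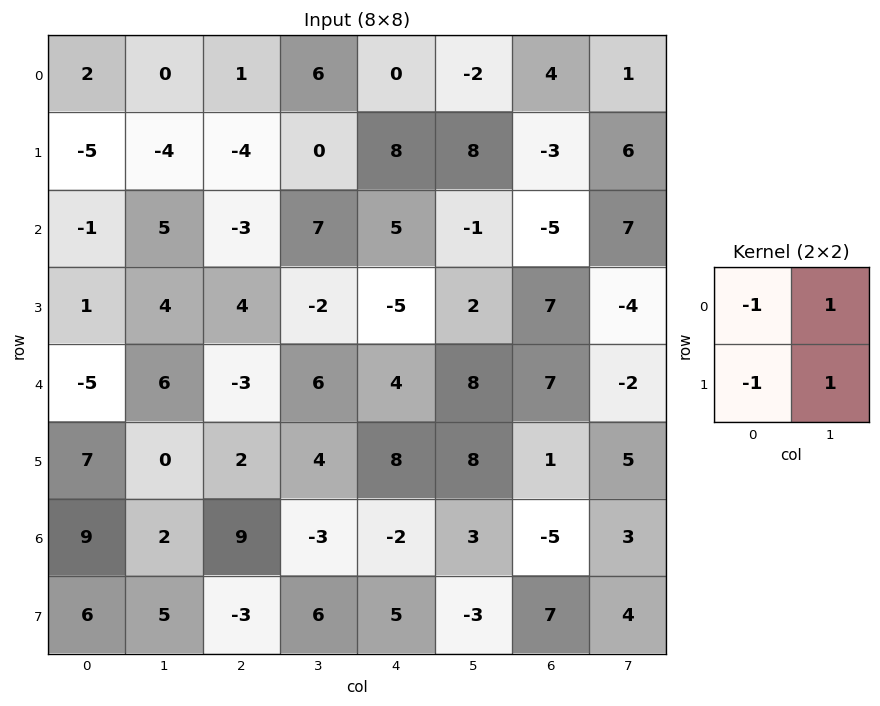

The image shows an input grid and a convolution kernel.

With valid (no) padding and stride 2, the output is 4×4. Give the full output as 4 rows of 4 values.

Output[0,0]: The receptive field on the input at this output position is [2 0 / -5 -4]. Elementwise product with the kernel and sum: 2·-1 + 0·1 + -5·-1 + -4·1.

-1 9 -2 6
9 4 1 1
4 11 4 -5
-8 -3 -3 5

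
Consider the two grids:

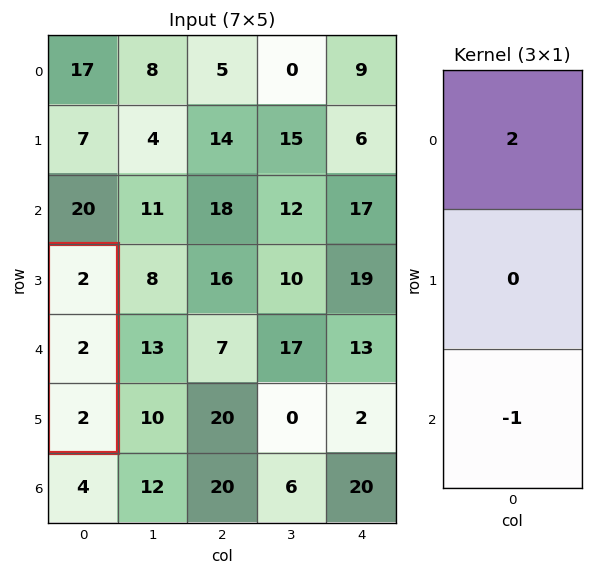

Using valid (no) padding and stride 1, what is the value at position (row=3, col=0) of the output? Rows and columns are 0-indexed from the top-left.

2

The receptive field on the input at this output position is [2 / 2 / 2]. Elementwise product with the kernel and sum: 2·2 + 2·-1.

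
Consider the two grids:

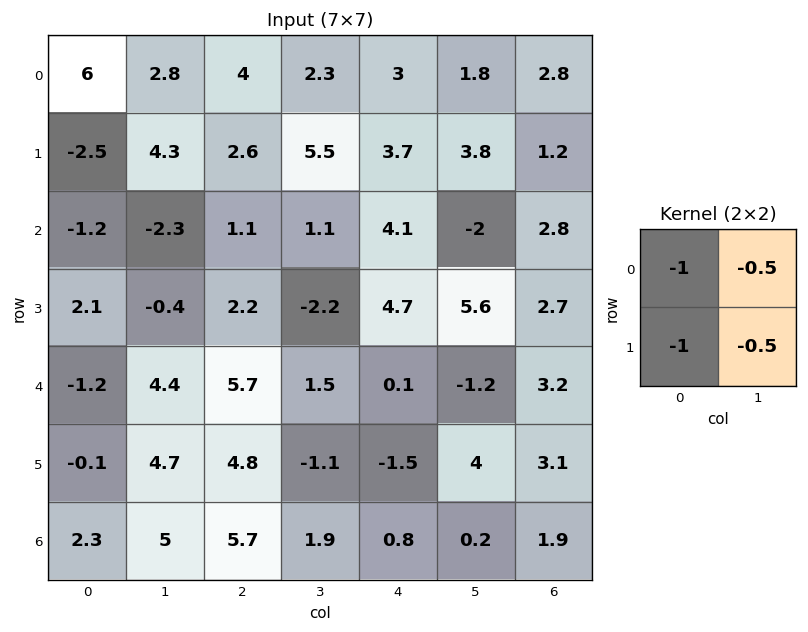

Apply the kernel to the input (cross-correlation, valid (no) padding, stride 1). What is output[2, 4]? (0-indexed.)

The receptive field on the input at this output position is [4.1 -2 / 4.7 5.6]. Elementwise product with the kernel and sum: 4.1·-1 + -2·-0.5 + 4.7·-1 + 5.6·-0.5.

-10.6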